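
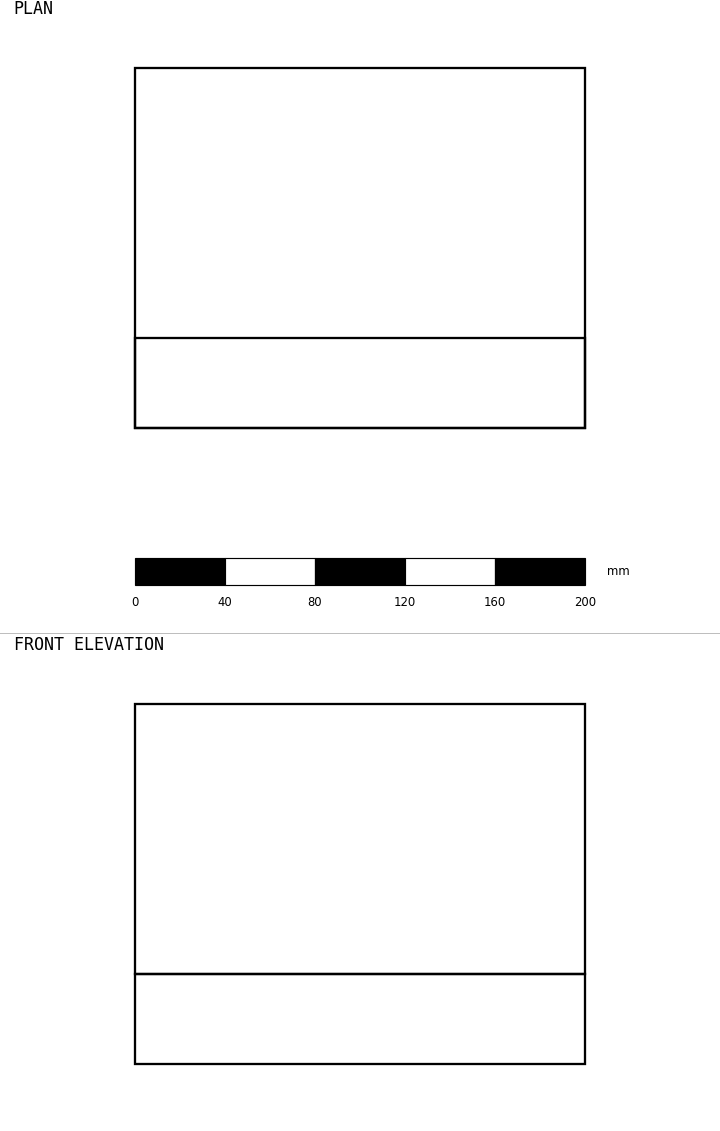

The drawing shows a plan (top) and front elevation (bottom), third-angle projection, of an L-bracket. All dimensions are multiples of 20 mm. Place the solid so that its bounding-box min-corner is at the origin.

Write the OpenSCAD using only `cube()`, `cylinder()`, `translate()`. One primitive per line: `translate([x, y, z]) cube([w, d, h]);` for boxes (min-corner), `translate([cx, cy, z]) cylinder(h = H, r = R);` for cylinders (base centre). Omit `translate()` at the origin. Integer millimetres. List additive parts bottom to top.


cube([200, 160, 40]);
translate([0, 0, 40]) cube([200, 40, 120]);


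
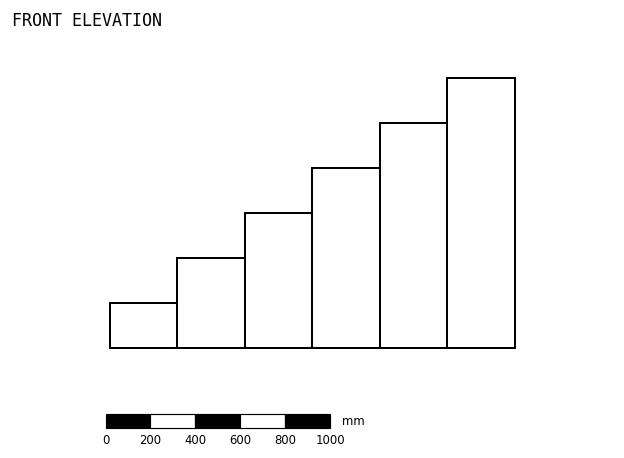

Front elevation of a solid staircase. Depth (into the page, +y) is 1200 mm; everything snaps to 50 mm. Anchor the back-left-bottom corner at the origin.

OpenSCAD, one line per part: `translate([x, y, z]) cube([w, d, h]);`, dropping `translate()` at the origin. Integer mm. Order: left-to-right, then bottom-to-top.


cube([300, 1200, 200]);
translate([300, 0, 0]) cube([300, 1200, 400]);
translate([600, 0, 0]) cube([300, 1200, 600]);
translate([900, 0, 0]) cube([300, 1200, 800]);
translate([1200, 0, 0]) cube([300, 1200, 1000]);
translate([1500, 0, 0]) cube([300, 1200, 1200]);


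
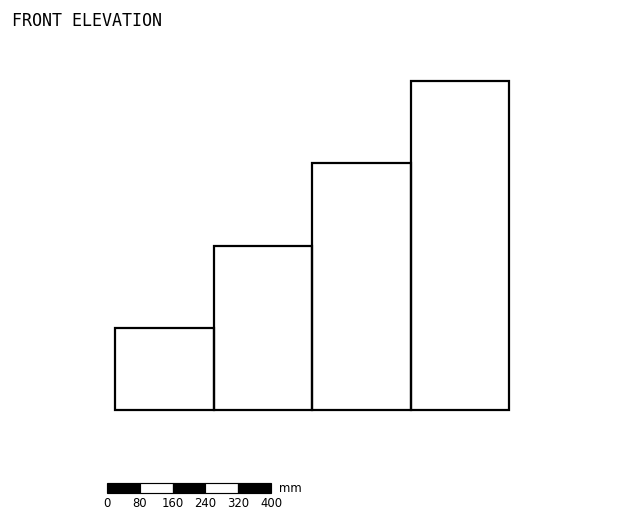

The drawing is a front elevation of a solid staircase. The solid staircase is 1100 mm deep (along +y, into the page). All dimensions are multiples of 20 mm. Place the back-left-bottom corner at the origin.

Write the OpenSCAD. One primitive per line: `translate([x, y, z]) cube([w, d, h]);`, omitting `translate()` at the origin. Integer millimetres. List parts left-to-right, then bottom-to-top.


cube([240, 1100, 200]);
translate([240, 0, 0]) cube([240, 1100, 400]);
translate([480, 0, 0]) cube([240, 1100, 600]);
translate([720, 0, 0]) cube([240, 1100, 800]);


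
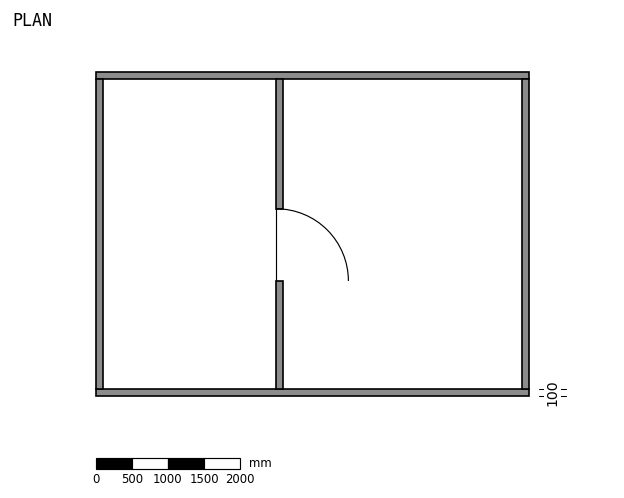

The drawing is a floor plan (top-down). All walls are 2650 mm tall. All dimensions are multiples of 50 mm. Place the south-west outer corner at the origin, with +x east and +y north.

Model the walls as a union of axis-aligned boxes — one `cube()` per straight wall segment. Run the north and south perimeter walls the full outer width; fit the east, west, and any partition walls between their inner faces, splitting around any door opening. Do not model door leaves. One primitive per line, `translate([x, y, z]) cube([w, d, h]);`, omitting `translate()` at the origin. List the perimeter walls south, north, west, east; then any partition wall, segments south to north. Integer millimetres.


cube([6000, 100, 2650]);
translate([0, 4400, 0]) cube([6000, 100, 2650]);
translate([0, 100, 0]) cube([100, 4300, 2650]);
translate([5900, 100, 0]) cube([100, 4300, 2650]);
translate([2500, 100, 0]) cube([100, 1500, 2650]);
translate([2500, 2600, 0]) cube([100, 1800, 2650]);


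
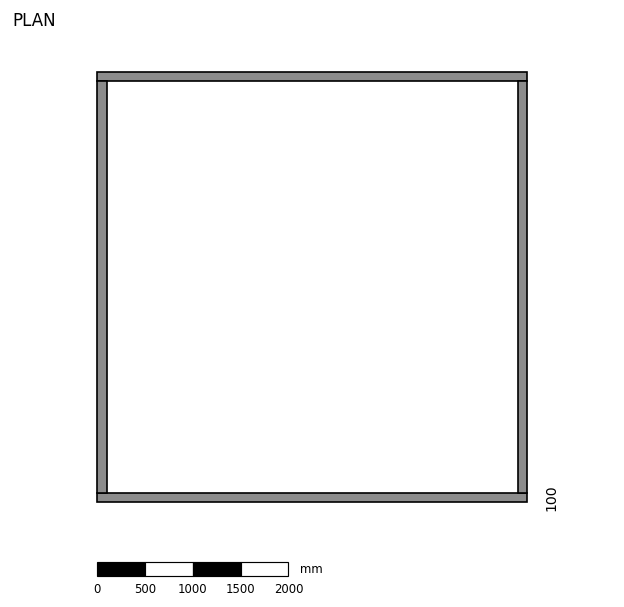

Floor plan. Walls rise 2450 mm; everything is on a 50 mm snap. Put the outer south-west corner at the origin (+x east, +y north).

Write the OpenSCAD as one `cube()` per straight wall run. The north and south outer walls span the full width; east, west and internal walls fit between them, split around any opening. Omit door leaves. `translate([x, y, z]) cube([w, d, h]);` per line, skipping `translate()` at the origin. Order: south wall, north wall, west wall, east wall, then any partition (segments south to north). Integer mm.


cube([4500, 100, 2450]);
translate([0, 4400, 0]) cube([4500, 100, 2450]);
translate([0, 100, 0]) cube([100, 4300, 2450]);
translate([4400, 100, 0]) cube([100, 4300, 2450]);


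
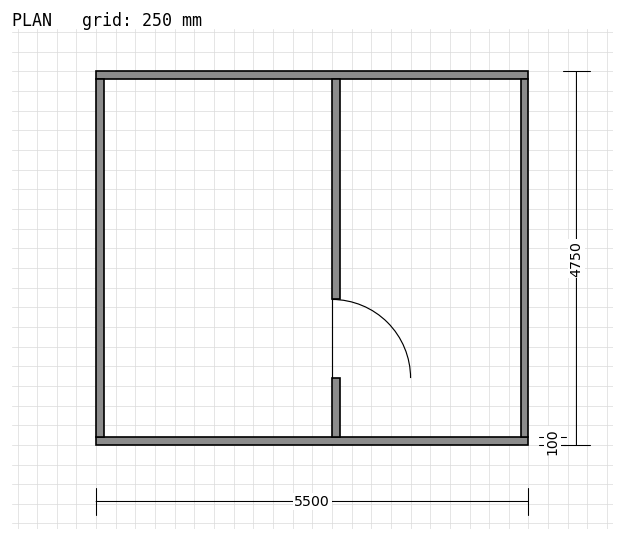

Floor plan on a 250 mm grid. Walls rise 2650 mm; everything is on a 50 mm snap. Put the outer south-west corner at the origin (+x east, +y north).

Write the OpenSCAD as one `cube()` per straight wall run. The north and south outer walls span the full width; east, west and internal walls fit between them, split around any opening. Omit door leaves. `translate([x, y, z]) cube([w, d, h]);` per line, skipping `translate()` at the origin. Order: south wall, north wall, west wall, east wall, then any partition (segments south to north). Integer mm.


cube([5500, 100, 2650]);
translate([0, 4650, 0]) cube([5500, 100, 2650]);
translate([0, 100, 0]) cube([100, 4550, 2650]);
translate([5400, 100, 0]) cube([100, 4550, 2650]);
translate([3000, 100, 0]) cube([100, 750, 2650]);
translate([3000, 1850, 0]) cube([100, 2800, 2650]);


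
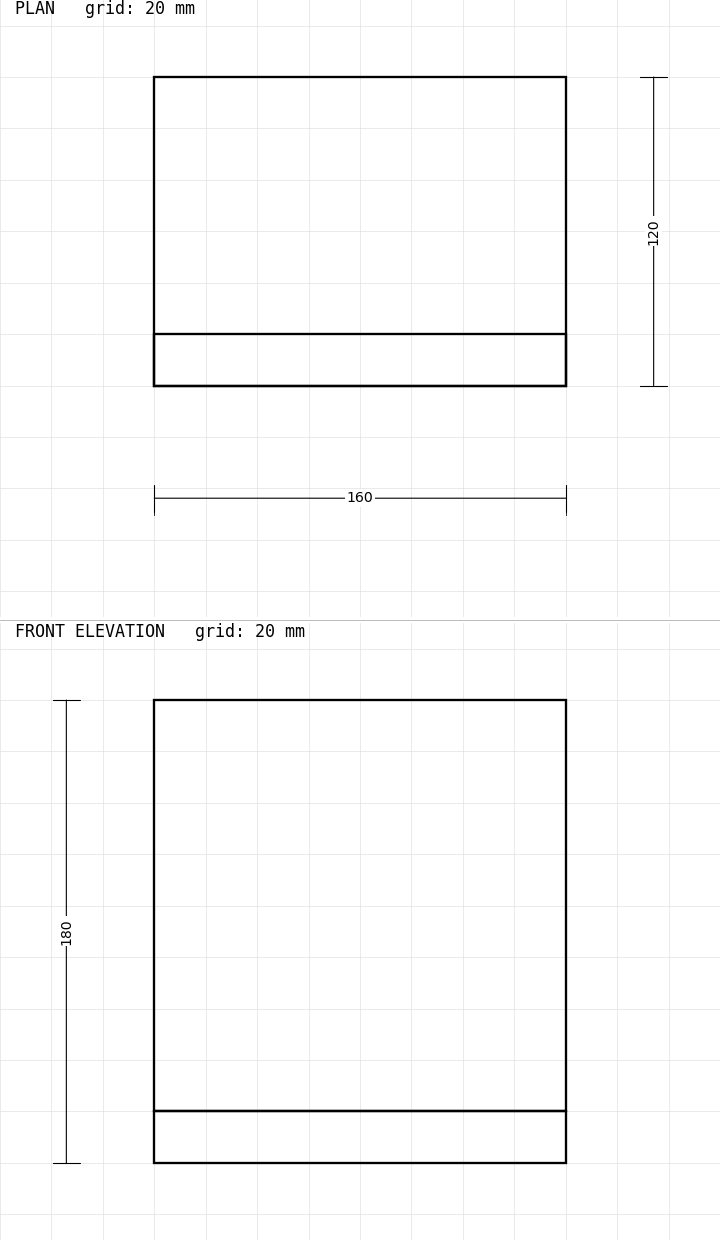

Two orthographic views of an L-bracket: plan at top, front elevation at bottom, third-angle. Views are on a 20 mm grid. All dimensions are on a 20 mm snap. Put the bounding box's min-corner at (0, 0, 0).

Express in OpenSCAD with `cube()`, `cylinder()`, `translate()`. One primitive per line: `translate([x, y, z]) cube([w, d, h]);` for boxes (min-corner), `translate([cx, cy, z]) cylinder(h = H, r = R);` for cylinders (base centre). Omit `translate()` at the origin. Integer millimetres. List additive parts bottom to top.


cube([160, 120, 20]);
translate([0, 0, 20]) cube([160, 20, 160]);


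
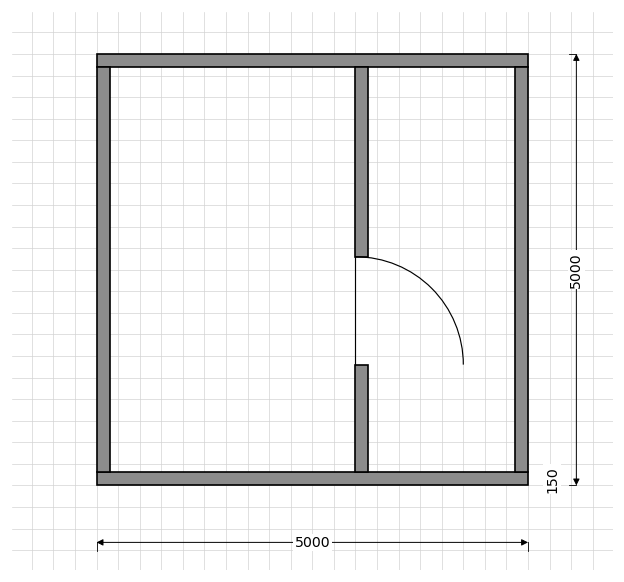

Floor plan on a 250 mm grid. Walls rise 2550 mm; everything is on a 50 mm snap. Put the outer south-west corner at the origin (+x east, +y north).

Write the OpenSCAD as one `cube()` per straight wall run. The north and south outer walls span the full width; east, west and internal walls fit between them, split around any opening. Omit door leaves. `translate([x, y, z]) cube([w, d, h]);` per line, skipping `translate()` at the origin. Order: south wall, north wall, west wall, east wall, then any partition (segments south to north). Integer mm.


cube([5000, 150, 2550]);
translate([0, 4850, 0]) cube([5000, 150, 2550]);
translate([0, 150, 0]) cube([150, 4700, 2550]);
translate([4850, 150, 0]) cube([150, 4700, 2550]);
translate([3000, 150, 0]) cube([150, 1250, 2550]);
translate([3000, 2650, 0]) cube([150, 2200, 2550]);


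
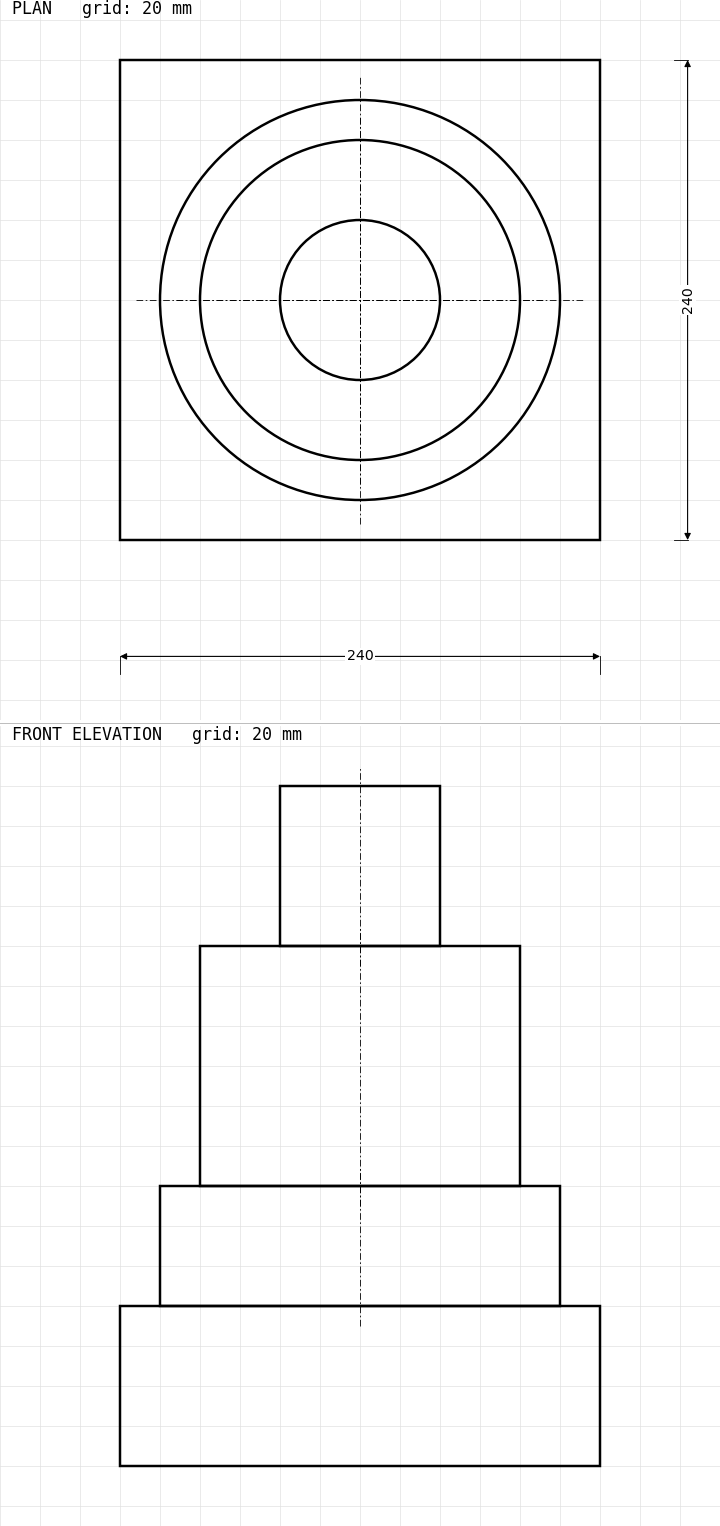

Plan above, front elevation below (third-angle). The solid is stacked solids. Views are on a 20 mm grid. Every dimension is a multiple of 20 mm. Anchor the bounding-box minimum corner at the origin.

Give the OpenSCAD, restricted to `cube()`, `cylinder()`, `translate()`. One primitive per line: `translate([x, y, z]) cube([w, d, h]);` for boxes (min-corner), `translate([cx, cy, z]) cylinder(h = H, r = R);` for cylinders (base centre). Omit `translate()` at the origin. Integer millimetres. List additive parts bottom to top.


cube([240, 240, 80]);
translate([120, 120, 80]) cylinder(h = 60, r = 100);
translate([120, 120, 140]) cylinder(h = 120, r = 80);
translate([120, 120, 260]) cylinder(h = 80, r = 40);


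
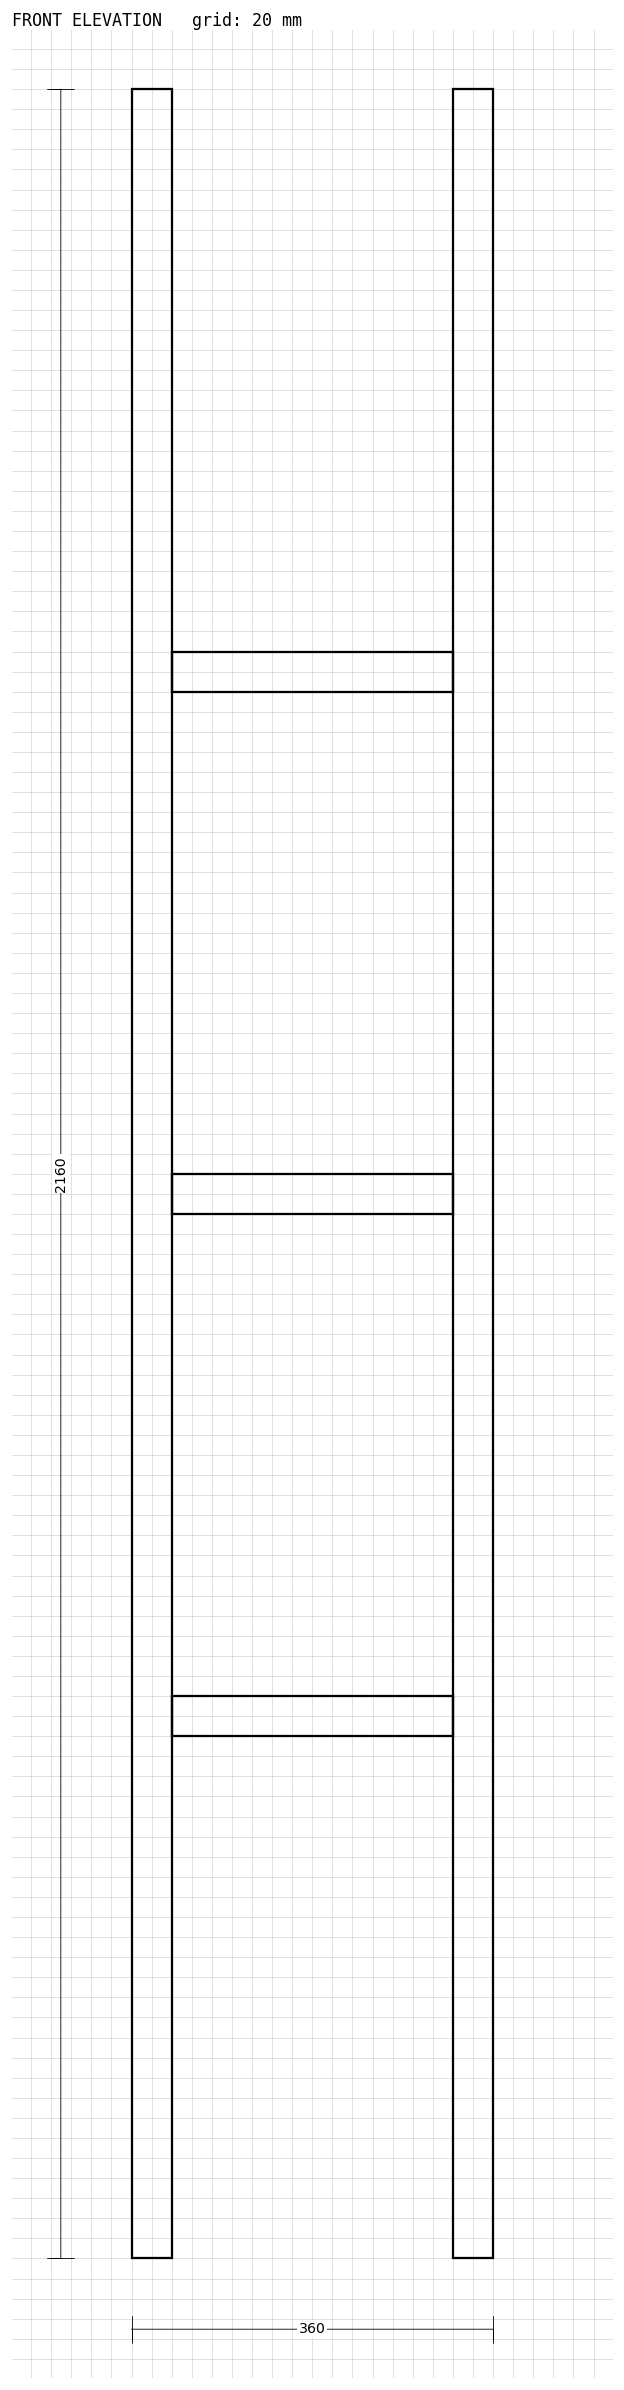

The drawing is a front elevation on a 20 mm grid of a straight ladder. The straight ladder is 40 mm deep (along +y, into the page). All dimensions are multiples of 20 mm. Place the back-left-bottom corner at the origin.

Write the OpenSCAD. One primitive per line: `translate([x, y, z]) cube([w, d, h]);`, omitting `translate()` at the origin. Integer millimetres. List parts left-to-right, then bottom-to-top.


cube([40, 40, 2160]);
translate([40, 0, 520]) cube([280, 40, 40]);
translate([40, 0, 1040]) cube([280, 40, 40]);
translate([40, 0, 1560]) cube([280, 40, 40]);
translate([320, 0, 0]) cube([40, 40, 2160]);


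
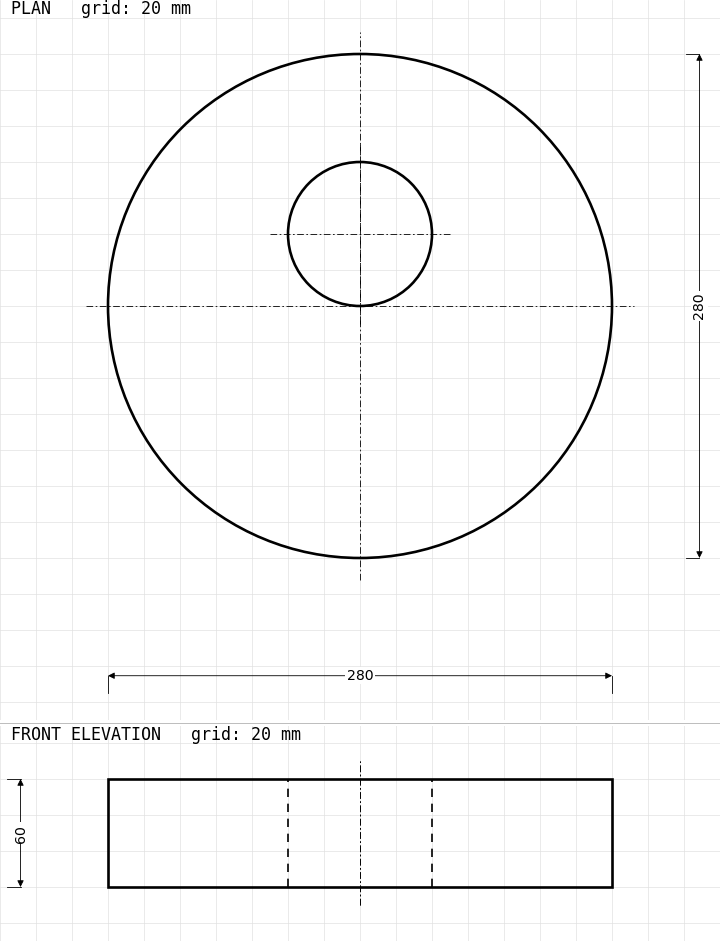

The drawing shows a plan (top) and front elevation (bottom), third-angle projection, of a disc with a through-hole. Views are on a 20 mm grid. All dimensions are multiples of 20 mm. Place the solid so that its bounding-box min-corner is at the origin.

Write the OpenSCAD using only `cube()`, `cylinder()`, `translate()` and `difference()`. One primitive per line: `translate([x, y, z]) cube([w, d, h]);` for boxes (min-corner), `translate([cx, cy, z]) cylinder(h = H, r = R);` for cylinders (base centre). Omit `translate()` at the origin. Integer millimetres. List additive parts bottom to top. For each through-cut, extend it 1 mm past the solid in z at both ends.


difference() {
  translate([140, 140, 0]) cylinder(h = 60, r = 140);
  translate([140, 180, -1]) cylinder(h = 62, r = 40);
}


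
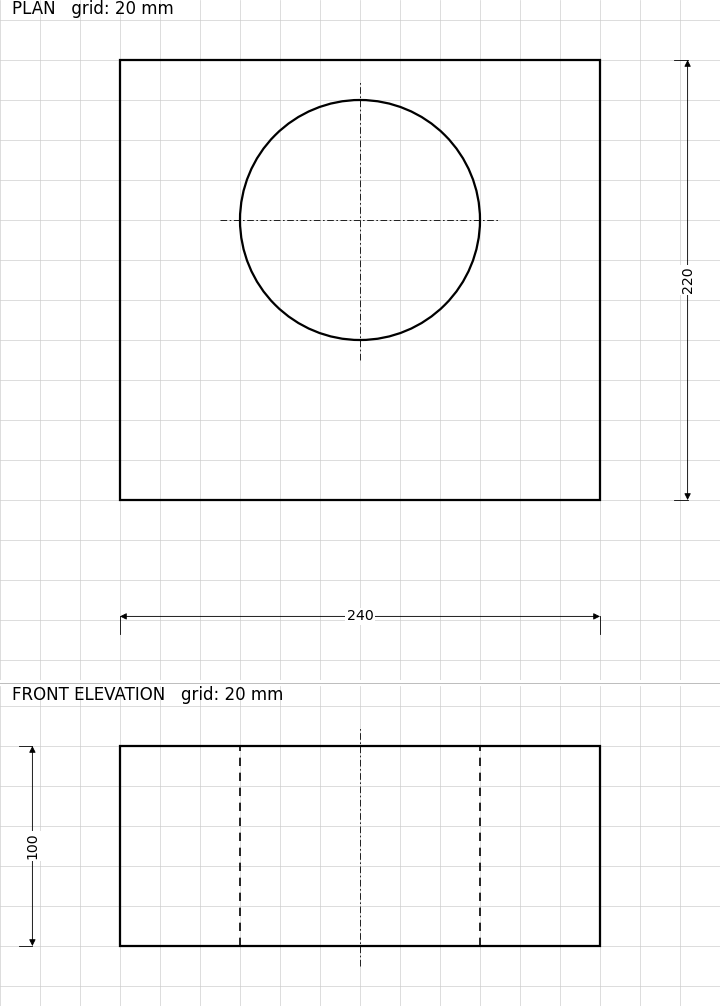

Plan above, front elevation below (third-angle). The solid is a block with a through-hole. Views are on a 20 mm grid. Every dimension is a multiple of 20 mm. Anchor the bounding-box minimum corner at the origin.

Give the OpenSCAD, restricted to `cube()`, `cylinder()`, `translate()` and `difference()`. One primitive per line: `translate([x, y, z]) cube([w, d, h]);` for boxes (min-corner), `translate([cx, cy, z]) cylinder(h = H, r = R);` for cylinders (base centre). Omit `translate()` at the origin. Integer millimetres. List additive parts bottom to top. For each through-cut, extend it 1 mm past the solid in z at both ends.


difference() {
  cube([240, 220, 100]);
  translate([120, 140, -1]) cylinder(h = 102, r = 60);
}


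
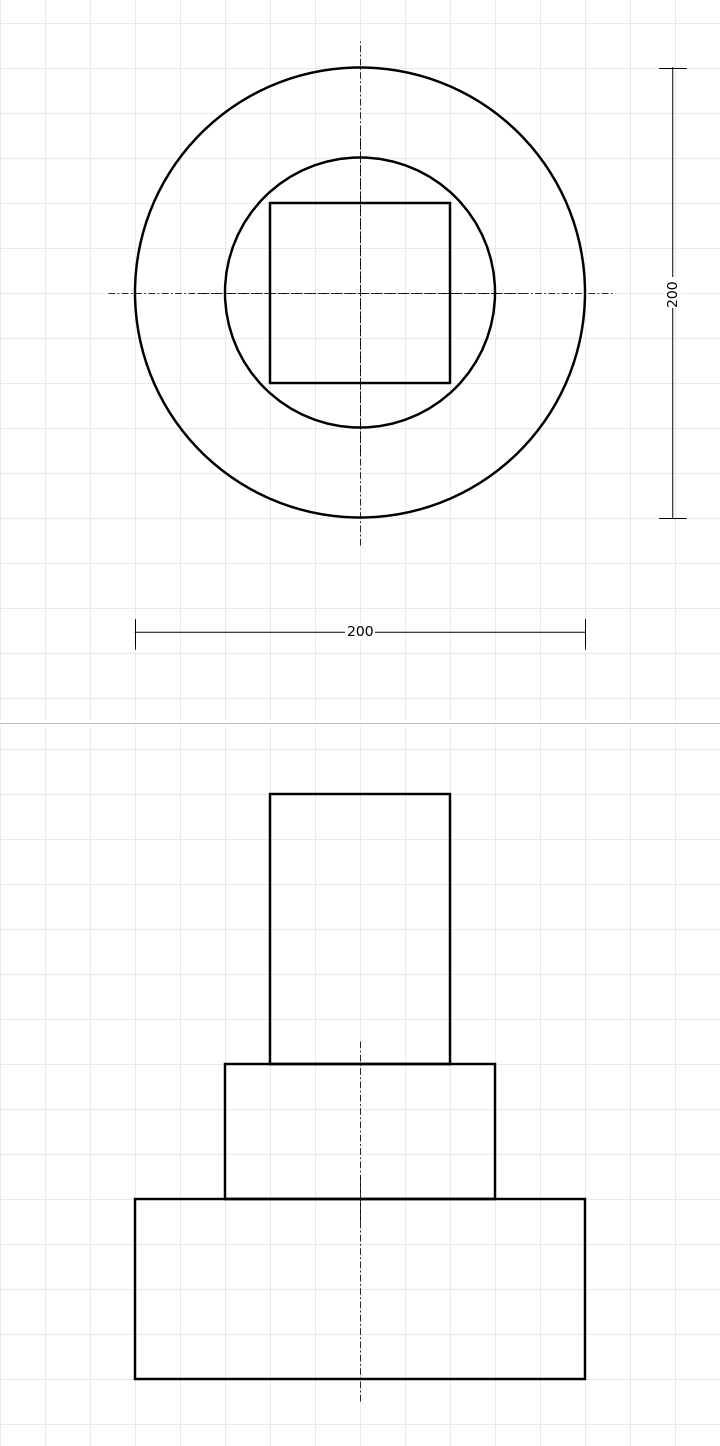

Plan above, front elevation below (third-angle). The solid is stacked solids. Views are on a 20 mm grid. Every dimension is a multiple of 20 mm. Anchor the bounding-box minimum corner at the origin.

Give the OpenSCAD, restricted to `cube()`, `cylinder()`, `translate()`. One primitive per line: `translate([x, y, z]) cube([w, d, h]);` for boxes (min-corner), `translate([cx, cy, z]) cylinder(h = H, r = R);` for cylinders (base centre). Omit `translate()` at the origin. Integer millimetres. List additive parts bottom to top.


translate([100, 100, 0]) cylinder(h = 80, r = 100);
translate([100, 100, 80]) cylinder(h = 60, r = 60);
translate([60, 60, 140]) cube([80, 80, 120]);


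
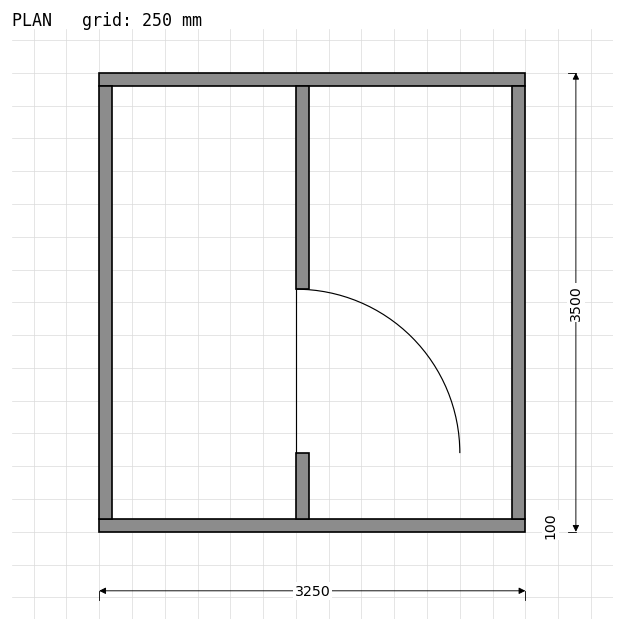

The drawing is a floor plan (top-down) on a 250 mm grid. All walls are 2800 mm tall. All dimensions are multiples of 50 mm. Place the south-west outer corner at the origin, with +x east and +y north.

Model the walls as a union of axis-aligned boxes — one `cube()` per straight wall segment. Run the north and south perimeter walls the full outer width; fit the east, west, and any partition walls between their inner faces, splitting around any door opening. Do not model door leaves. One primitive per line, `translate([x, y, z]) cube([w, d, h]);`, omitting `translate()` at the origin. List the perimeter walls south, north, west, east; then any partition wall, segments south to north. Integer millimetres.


cube([3250, 100, 2800]);
translate([0, 3400, 0]) cube([3250, 100, 2800]);
translate([0, 100, 0]) cube([100, 3300, 2800]);
translate([3150, 100, 0]) cube([100, 3300, 2800]);
translate([1500, 100, 0]) cube([100, 500, 2800]);
translate([1500, 1850, 0]) cube([100, 1550, 2800]);


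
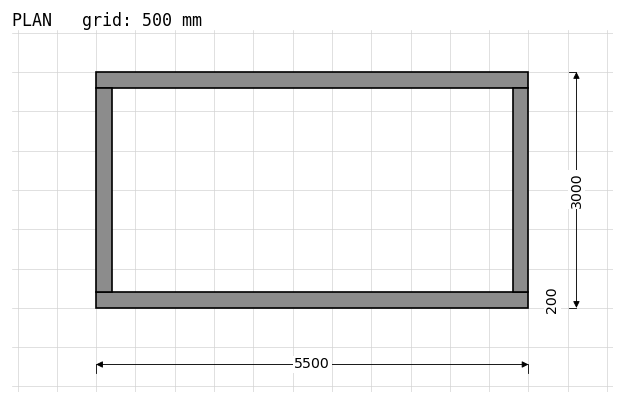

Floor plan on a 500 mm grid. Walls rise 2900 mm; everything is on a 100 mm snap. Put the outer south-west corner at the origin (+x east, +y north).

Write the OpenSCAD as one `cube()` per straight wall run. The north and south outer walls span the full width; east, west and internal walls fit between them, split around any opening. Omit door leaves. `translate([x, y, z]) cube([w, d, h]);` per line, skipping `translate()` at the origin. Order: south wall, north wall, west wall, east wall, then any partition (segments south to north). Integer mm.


cube([5500, 200, 2900]);
translate([0, 2800, 0]) cube([5500, 200, 2900]);
translate([0, 200, 0]) cube([200, 2600, 2900]);
translate([5300, 200, 0]) cube([200, 2600, 2900]);


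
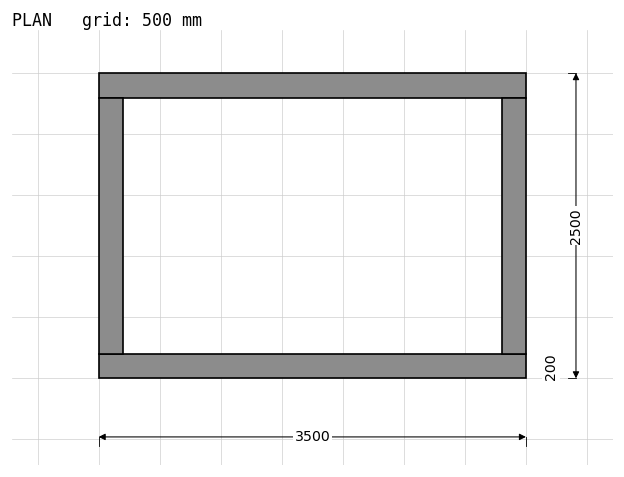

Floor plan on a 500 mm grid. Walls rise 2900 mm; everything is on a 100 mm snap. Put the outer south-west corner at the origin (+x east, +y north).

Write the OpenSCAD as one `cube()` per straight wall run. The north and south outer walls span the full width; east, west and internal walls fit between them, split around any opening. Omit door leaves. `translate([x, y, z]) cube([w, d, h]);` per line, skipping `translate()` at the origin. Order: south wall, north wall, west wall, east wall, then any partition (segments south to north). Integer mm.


cube([3500, 200, 2900]);
translate([0, 2300, 0]) cube([3500, 200, 2900]);
translate([0, 200, 0]) cube([200, 2100, 2900]);
translate([3300, 200, 0]) cube([200, 2100, 2900]);


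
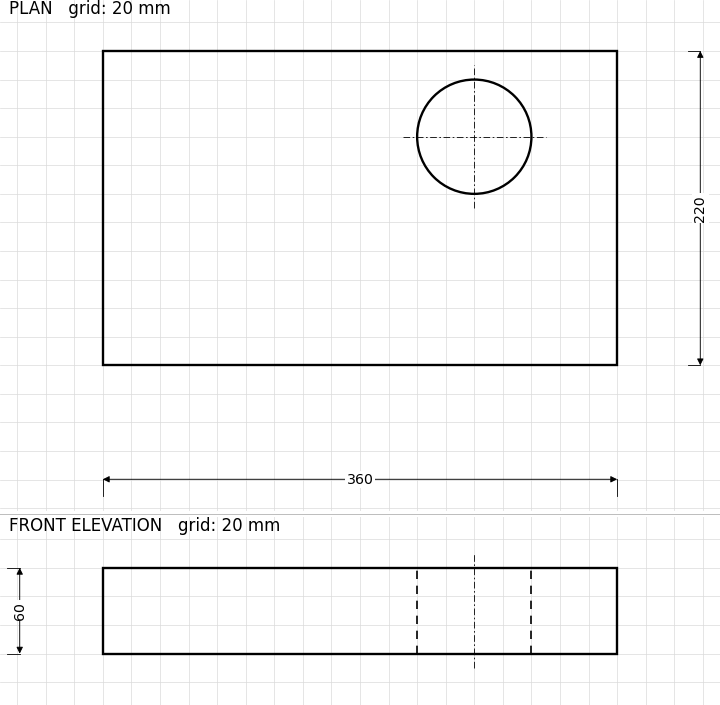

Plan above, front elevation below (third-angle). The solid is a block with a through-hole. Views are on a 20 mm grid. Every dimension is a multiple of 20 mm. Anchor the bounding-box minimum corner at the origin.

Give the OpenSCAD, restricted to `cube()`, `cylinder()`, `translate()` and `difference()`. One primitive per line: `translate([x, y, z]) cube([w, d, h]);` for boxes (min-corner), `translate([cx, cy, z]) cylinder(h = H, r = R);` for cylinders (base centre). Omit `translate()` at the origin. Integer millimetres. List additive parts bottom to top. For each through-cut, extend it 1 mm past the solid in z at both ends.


difference() {
  cube([360, 220, 60]);
  translate([260, 160, -1]) cylinder(h = 62, r = 40);
}


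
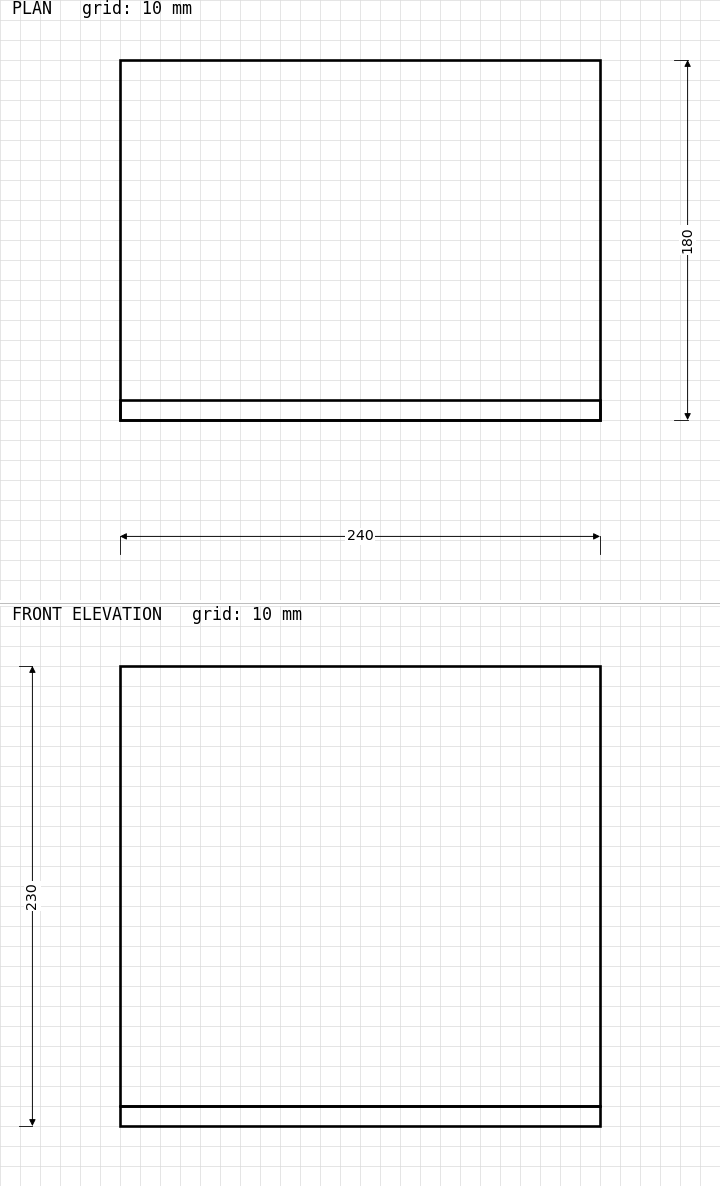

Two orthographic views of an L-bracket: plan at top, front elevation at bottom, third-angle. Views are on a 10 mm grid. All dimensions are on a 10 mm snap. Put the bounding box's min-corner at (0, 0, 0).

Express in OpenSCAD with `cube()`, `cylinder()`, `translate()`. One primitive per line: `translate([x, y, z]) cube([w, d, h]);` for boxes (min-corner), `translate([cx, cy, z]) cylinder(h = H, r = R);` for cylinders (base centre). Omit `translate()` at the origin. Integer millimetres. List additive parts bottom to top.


cube([240, 180, 10]);
translate([0, 0, 10]) cube([240, 10, 220]);


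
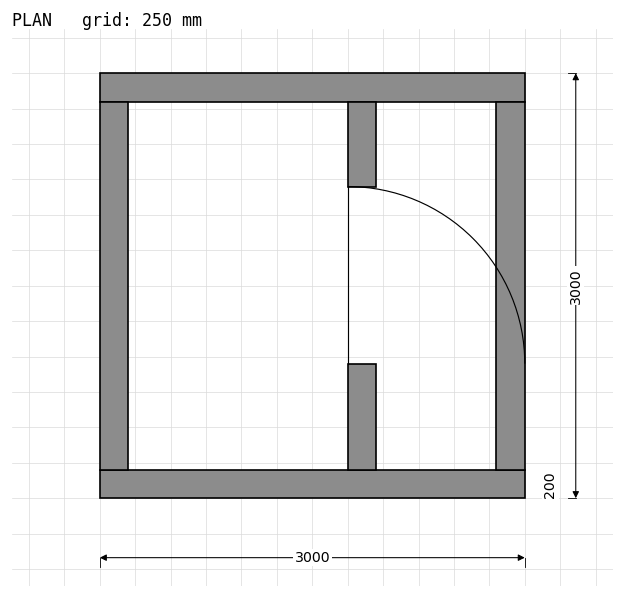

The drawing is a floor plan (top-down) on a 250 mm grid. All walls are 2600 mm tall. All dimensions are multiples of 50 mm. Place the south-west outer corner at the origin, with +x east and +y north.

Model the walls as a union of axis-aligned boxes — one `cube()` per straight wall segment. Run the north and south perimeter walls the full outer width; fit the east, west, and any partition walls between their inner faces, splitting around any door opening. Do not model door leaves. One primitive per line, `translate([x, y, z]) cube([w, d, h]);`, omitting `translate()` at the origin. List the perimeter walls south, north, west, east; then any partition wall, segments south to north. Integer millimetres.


cube([3000, 200, 2600]);
translate([0, 2800, 0]) cube([3000, 200, 2600]);
translate([0, 200, 0]) cube([200, 2600, 2600]);
translate([2800, 200, 0]) cube([200, 2600, 2600]);
translate([1750, 200, 0]) cube([200, 750, 2600]);
translate([1750, 2200, 0]) cube([200, 600, 2600]);


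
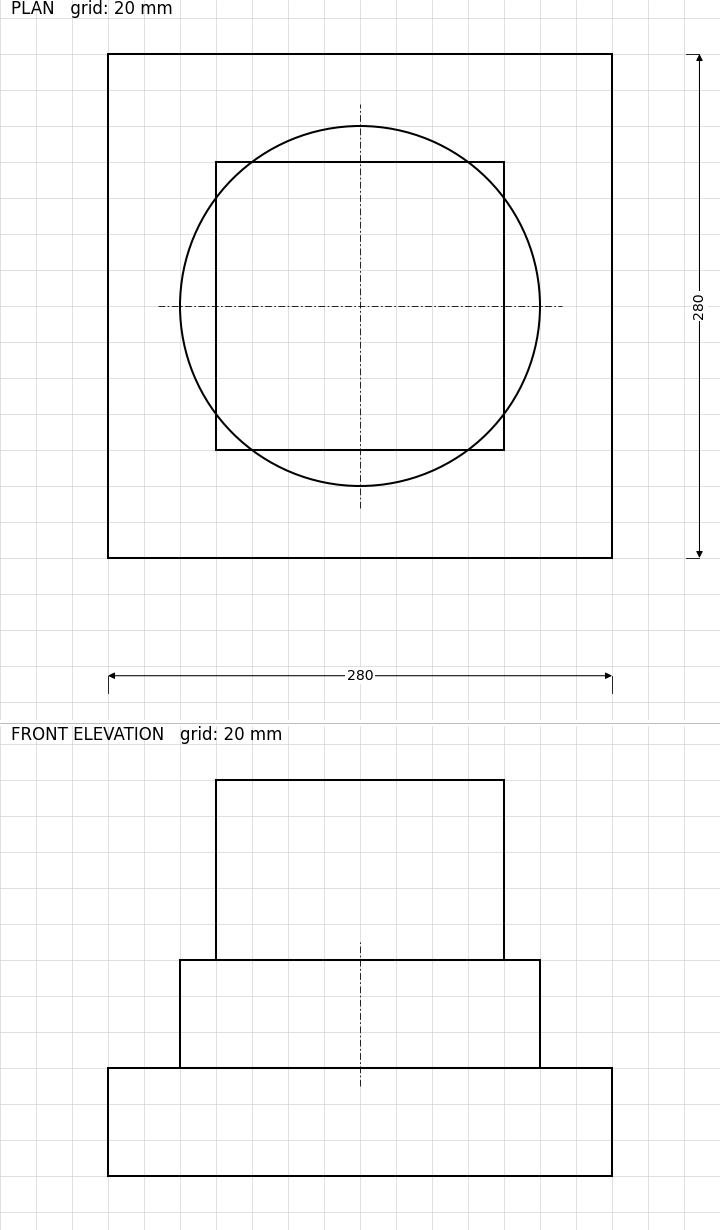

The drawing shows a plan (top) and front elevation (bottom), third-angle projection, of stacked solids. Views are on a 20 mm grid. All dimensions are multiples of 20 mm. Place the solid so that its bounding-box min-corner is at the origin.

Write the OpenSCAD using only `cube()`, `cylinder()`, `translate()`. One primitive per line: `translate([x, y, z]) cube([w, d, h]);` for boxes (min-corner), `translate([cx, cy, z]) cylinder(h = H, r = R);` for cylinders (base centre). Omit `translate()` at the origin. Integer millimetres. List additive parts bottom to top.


cube([280, 280, 60]);
translate([140, 140, 60]) cylinder(h = 60, r = 100);
translate([60, 60, 120]) cube([160, 160, 100]);


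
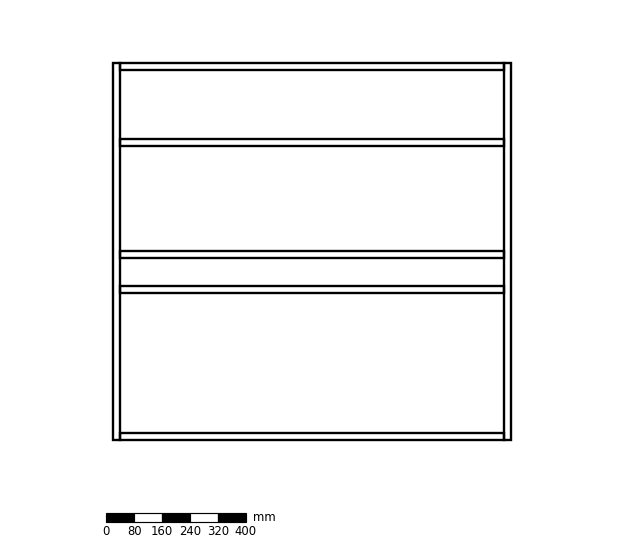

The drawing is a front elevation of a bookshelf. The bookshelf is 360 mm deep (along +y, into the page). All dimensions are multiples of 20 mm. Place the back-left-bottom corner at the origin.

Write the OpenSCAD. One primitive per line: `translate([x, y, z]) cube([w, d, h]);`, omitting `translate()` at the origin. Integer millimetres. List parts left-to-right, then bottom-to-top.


cube([20, 360, 1080]);
translate([20, 0, 0]) cube([1100, 360, 20]);
translate([20, 0, 420]) cube([1100, 360, 20]);
translate([20, 0, 520]) cube([1100, 360, 20]);
translate([20, 0, 840]) cube([1100, 360, 20]);
translate([20, 0, 1060]) cube([1100, 360, 20]);
translate([1120, 0, 0]) cube([20, 360, 1080]);


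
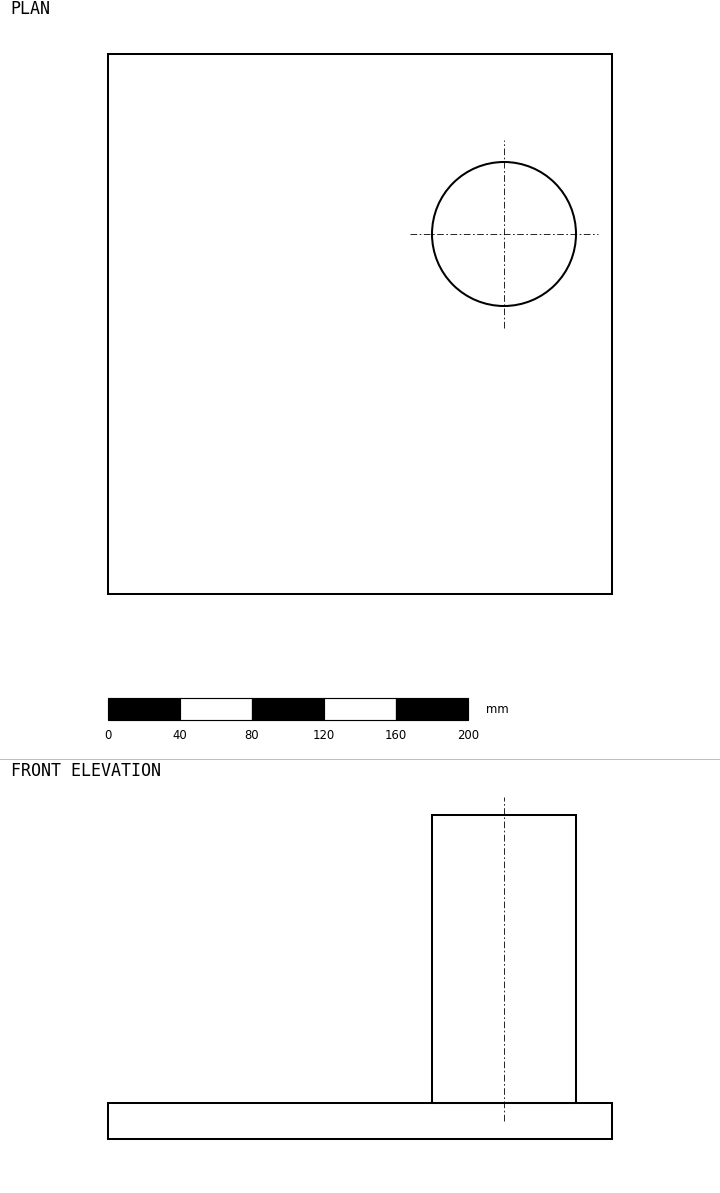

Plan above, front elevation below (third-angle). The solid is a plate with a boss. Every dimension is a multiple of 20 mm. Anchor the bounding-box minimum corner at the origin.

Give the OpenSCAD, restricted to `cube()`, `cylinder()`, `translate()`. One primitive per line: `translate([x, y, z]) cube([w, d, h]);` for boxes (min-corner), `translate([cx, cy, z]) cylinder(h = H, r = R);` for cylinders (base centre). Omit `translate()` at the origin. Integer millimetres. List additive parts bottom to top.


cube([280, 300, 20]);
translate([220, 200, 20]) cylinder(h = 160, r = 40);


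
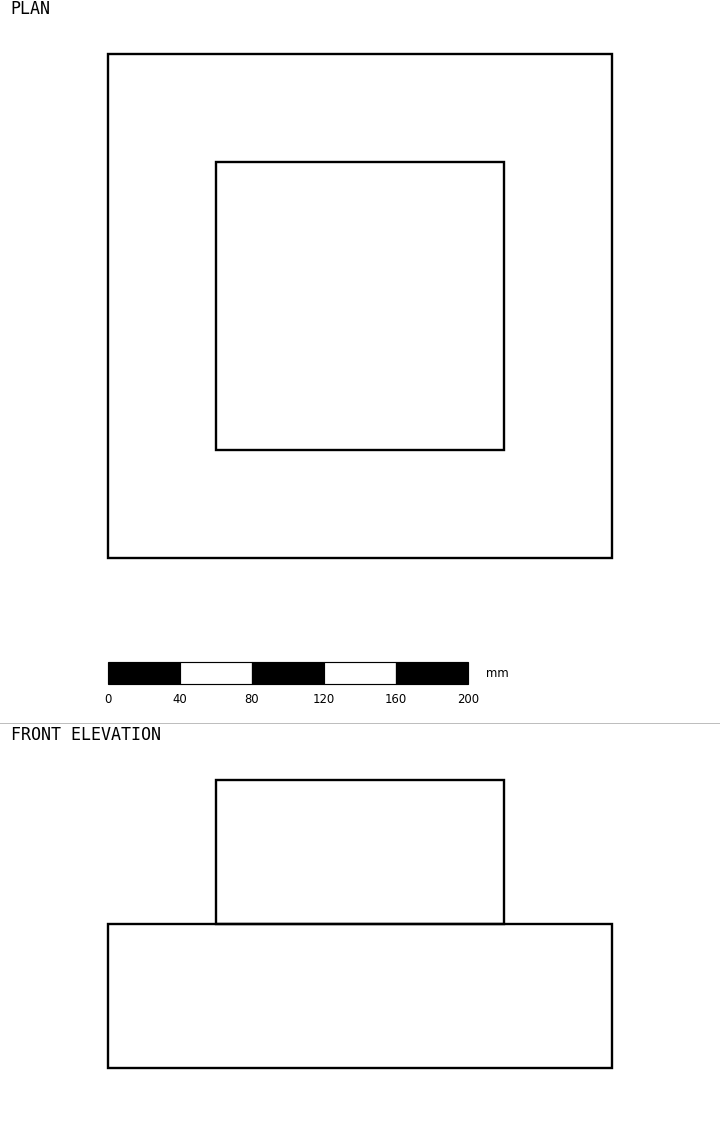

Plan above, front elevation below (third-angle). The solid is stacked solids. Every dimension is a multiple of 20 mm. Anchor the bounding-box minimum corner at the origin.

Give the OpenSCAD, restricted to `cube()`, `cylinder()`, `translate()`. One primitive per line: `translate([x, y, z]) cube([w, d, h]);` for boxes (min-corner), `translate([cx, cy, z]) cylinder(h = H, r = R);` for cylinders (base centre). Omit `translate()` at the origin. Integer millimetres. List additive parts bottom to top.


cube([280, 280, 80]);
translate([60, 60, 80]) cube([160, 160, 80]);


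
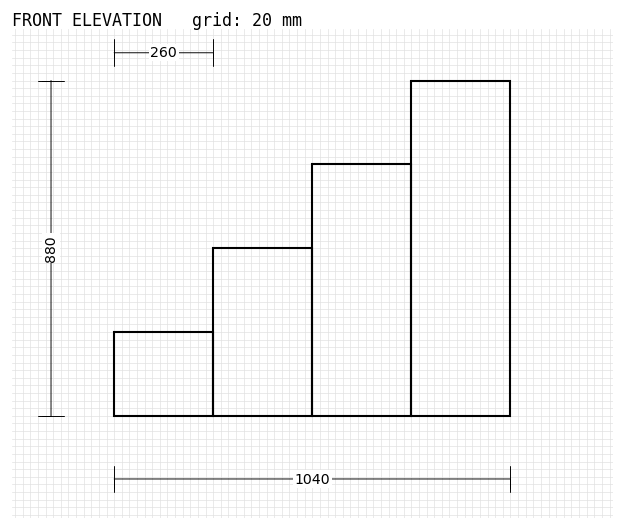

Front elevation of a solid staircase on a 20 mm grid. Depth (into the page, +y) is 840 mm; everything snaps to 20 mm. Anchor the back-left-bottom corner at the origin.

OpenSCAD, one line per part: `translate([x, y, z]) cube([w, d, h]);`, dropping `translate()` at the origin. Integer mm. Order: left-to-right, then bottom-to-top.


cube([260, 840, 220]);
translate([260, 0, 0]) cube([260, 840, 440]);
translate([520, 0, 0]) cube([260, 840, 660]);
translate([780, 0, 0]) cube([260, 840, 880]);


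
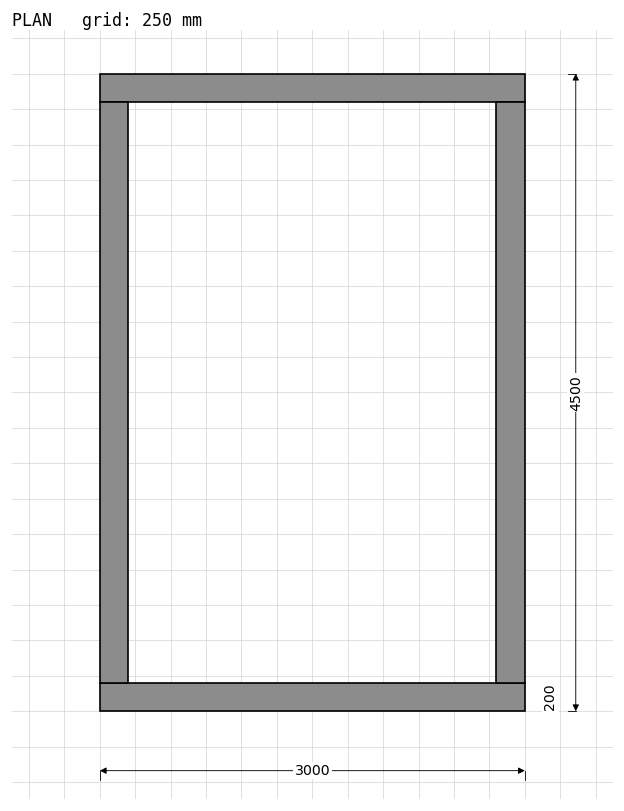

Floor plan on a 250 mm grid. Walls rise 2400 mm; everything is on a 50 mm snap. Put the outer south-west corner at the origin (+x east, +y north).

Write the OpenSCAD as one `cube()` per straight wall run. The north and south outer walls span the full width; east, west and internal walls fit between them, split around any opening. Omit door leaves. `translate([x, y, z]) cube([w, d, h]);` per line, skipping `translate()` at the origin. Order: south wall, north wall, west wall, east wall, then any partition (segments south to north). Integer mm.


cube([3000, 200, 2400]);
translate([0, 4300, 0]) cube([3000, 200, 2400]);
translate([0, 200, 0]) cube([200, 4100, 2400]);
translate([2800, 200, 0]) cube([200, 4100, 2400]);


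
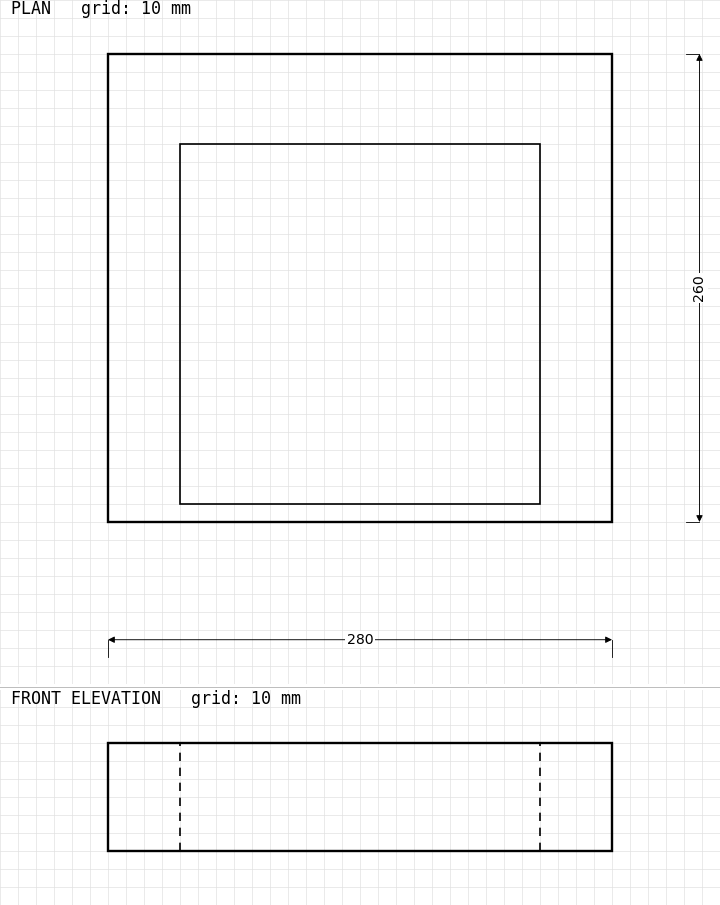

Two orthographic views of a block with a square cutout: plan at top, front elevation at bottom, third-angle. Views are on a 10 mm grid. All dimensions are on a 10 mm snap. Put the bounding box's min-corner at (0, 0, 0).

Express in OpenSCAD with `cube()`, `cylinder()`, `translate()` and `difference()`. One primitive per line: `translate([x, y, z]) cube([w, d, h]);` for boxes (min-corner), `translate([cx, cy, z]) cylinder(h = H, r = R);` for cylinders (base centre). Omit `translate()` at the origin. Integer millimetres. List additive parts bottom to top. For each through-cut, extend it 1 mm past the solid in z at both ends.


difference() {
  cube([280, 260, 60]);
  translate([40, 10, -1]) cube([200, 200, 62]);
}


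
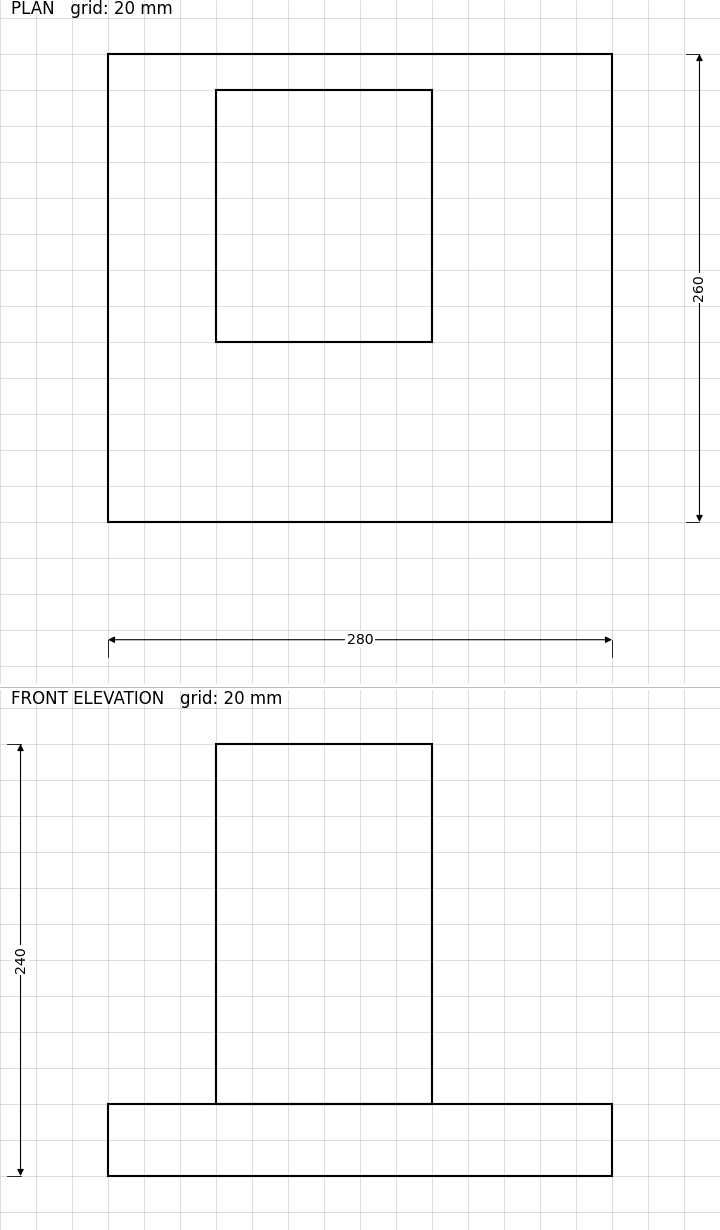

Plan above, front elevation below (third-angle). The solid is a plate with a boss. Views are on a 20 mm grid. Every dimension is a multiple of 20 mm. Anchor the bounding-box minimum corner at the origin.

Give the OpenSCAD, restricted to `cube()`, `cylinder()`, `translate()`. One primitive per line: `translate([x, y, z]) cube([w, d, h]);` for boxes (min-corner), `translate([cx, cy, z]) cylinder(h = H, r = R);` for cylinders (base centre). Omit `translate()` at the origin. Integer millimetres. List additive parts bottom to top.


cube([280, 260, 40]);
translate([60, 100, 40]) cube([120, 140, 200]);


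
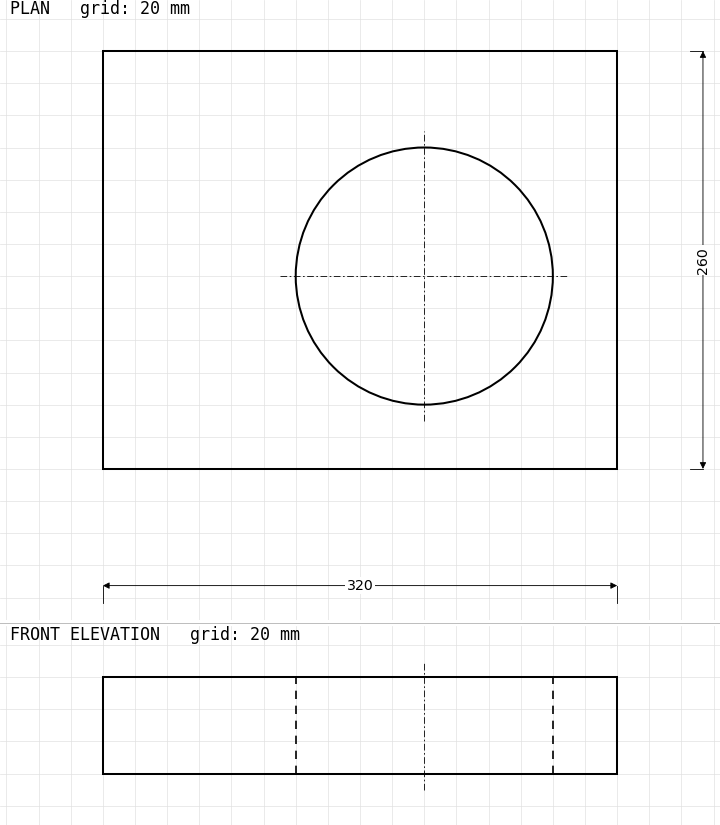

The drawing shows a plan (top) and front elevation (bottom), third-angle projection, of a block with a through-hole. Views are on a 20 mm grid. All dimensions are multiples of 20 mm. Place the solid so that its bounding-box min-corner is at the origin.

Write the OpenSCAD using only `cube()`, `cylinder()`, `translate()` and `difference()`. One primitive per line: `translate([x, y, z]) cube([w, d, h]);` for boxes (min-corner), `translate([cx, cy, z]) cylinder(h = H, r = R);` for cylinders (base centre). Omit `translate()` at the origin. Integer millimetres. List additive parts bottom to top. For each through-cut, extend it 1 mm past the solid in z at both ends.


difference() {
  cube([320, 260, 60]);
  translate([200, 120, -1]) cylinder(h = 62, r = 80);
}


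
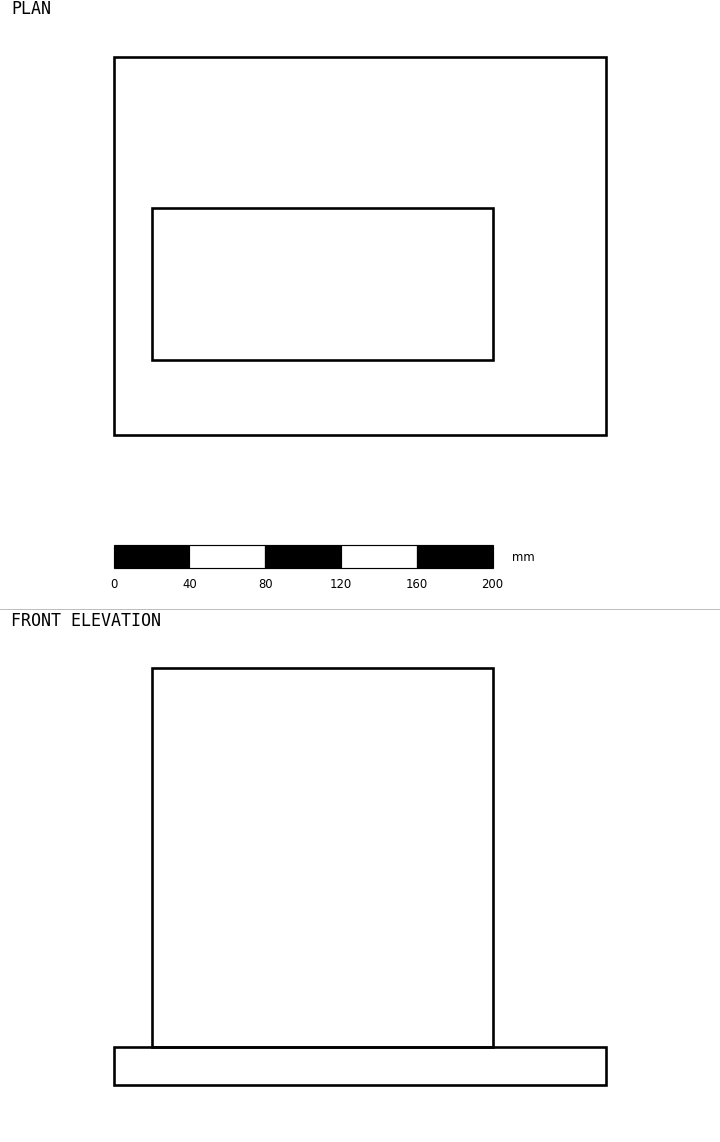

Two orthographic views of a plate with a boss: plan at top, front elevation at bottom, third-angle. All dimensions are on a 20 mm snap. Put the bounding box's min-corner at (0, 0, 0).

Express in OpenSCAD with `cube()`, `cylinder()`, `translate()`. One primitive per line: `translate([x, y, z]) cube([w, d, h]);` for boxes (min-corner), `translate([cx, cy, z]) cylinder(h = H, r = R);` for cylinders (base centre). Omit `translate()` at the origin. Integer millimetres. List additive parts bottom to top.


cube([260, 200, 20]);
translate([20, 40, 20]) cube([180, 80, 200]);


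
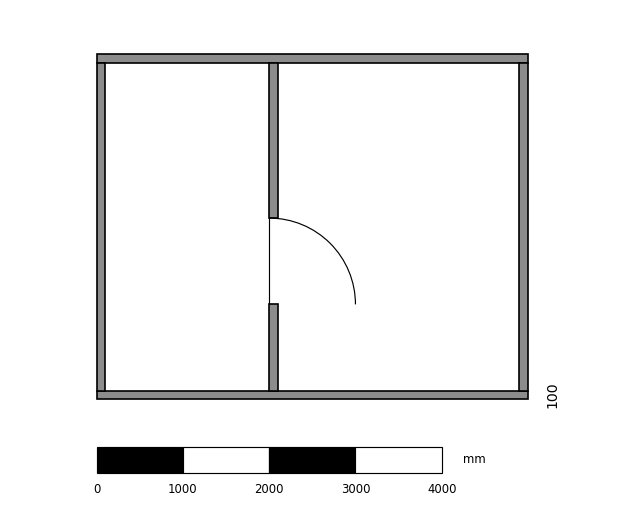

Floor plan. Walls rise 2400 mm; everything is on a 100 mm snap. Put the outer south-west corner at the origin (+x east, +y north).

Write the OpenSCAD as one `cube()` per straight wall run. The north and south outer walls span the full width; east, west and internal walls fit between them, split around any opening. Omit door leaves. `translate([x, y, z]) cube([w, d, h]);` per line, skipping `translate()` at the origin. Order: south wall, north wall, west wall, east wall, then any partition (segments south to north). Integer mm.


cube([5000, 100, 2400]);
translate([0, 3900, 0]) cube([5000, 100, 2400]);
translate([0, 100, 0]) cube([100, 3800, 2400]);
translate([4900, 100, 0]) cube([100, 3800, 2400]);
translate([2000, 100, 0]) cube([100, 1000, 2400]);
translate([2000, 2100, 0]) cube([100, 1800, 2400]);


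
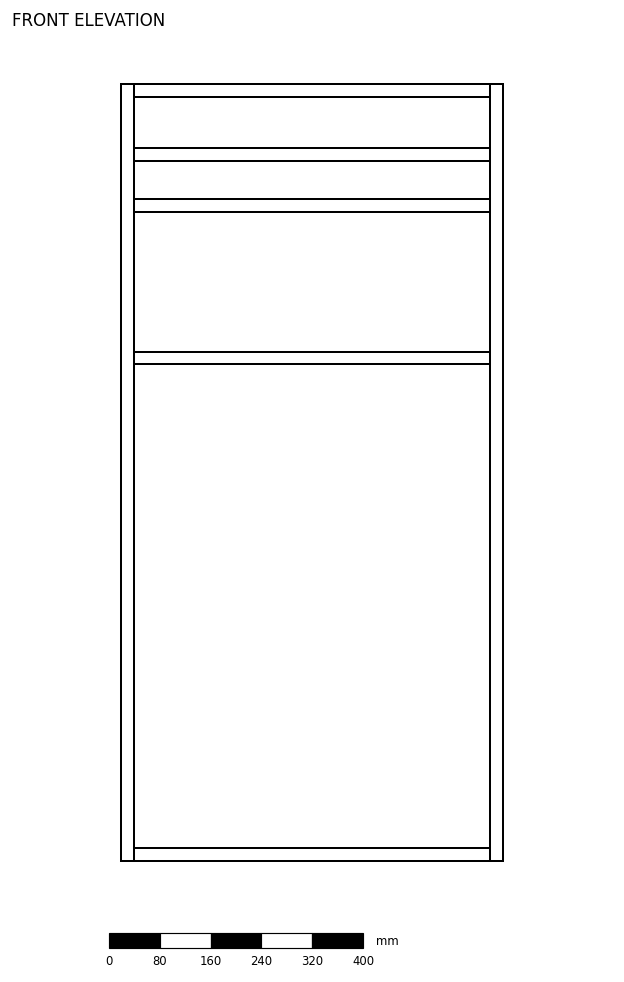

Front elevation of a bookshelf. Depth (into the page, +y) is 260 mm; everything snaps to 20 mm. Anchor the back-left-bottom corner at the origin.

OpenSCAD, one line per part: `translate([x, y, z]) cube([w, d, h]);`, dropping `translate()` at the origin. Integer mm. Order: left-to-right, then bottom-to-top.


cube([20, 260, 1220]);
translate([20, 0, 0]) cube([560, 260, 20]);
translate([20, 0, 780]) cube([560, 260, 20]);
translate([20, 0, 1020]) cube([560, 260, 20]);
translate([20, 0, 1100]) cube([560, 260, 20]);
translate([20, 0, 1200]) cube([560, 260, 20]);
translate([580, 0, 0]) cube([20, 260, 1220]);


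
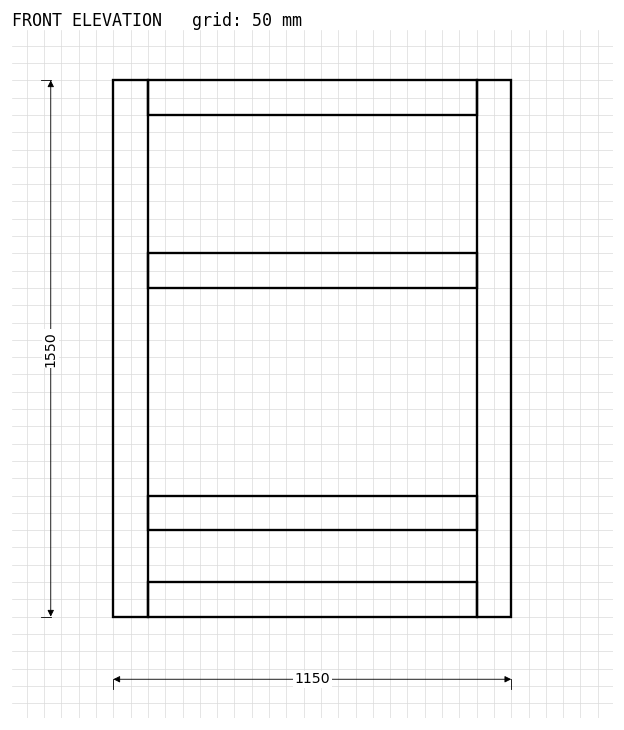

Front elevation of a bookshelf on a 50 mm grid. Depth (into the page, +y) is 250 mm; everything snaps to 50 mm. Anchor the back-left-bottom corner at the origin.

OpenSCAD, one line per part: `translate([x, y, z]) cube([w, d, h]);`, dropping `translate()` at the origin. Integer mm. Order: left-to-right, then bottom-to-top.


cube([100, 250, 1550]);
translate([100, 0, 0]) cube([950, 250, 100]);
translate([100, 0, 250]) cube([950, 250, 100]);
translate([100, 0, 950]) cube([950, 250, 100]);
translate([100, 0, 1450]) cube([950, 250, 100]);
translate([1050, 0, 0]) cube([100, 250, 1550]);


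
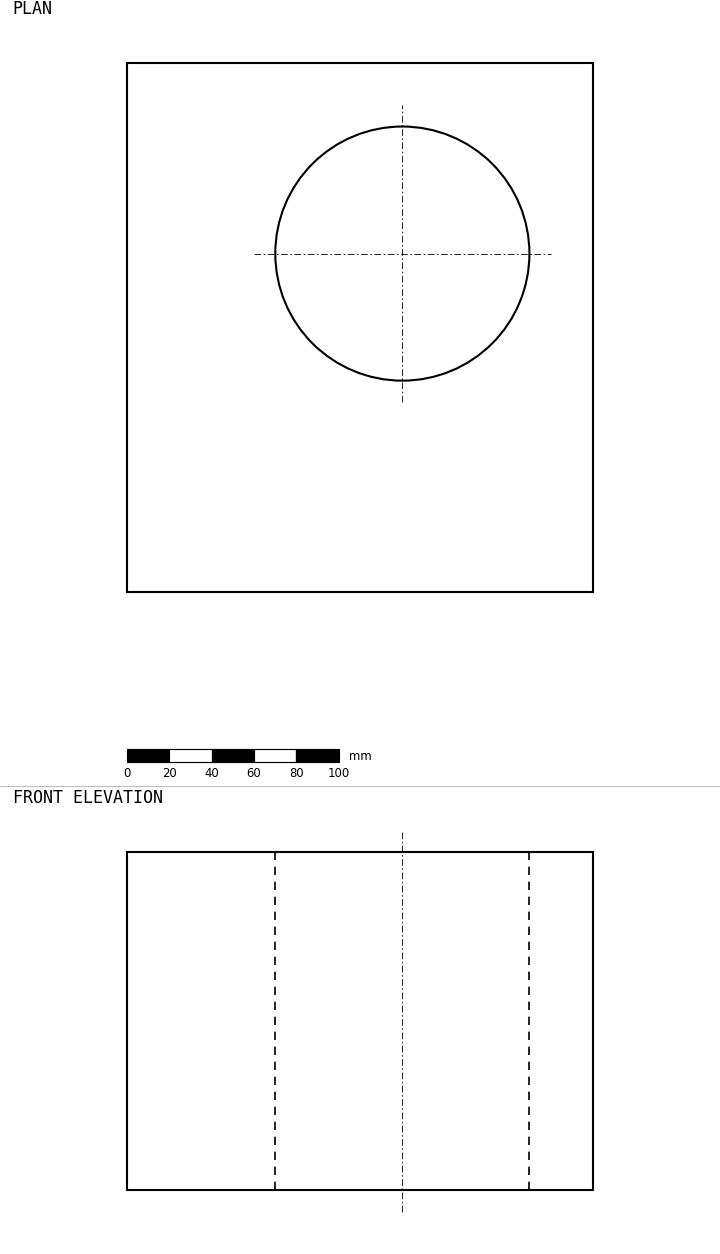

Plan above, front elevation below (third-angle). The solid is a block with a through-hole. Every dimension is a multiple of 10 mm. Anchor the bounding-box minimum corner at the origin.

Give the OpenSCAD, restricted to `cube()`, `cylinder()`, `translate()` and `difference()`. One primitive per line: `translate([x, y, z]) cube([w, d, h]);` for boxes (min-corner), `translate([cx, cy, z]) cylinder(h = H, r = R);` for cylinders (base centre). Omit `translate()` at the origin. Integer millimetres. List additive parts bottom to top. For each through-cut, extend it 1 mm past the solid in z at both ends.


difference() {
  cube([220, 250, 160]);
  translate([130, 160, -1]) cylinder(h = 162, r = 60);
}


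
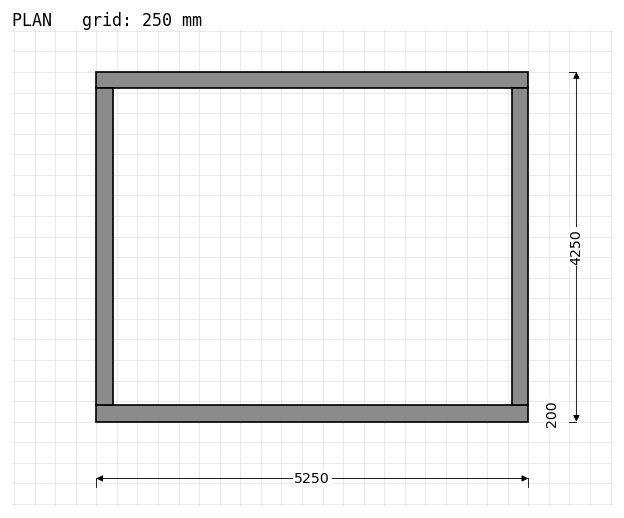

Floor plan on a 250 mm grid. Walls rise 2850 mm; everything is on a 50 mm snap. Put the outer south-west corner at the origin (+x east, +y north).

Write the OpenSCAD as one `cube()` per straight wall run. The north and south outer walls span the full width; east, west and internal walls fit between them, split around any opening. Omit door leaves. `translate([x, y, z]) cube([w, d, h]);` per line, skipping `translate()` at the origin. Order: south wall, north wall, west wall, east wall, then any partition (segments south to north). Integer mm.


cube([5250, 200, 2850]);
translate([0, 4050, 0]) cube([5250, 200, 2850]);
translate([0, 200, 0]) cube([200, 3850, 2850]);
translate([5050, 200, 0]) cube([200, 3850, 2850]);


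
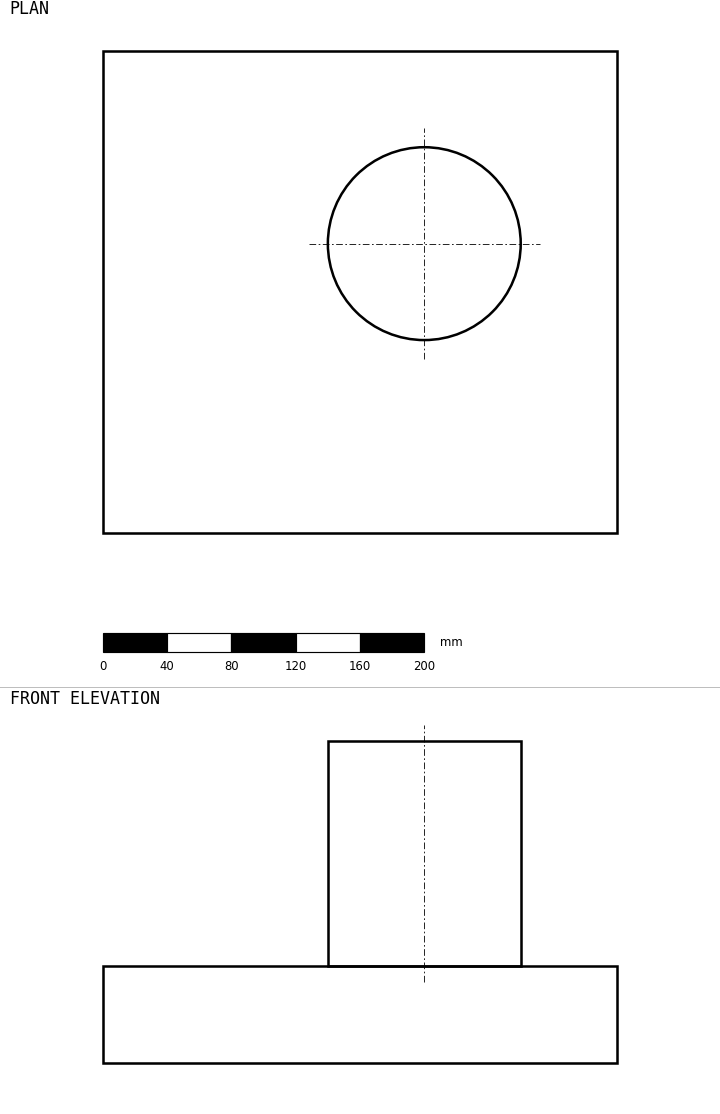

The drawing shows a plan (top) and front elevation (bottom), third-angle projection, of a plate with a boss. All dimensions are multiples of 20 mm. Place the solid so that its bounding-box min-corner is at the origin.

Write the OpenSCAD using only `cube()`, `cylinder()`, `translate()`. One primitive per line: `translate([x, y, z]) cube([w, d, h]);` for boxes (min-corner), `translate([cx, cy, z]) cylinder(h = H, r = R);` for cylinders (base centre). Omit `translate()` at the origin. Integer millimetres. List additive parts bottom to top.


cube([320, 300, 60]);
translate([200, 180, 60]) cylinder(h = 140, r = 60);


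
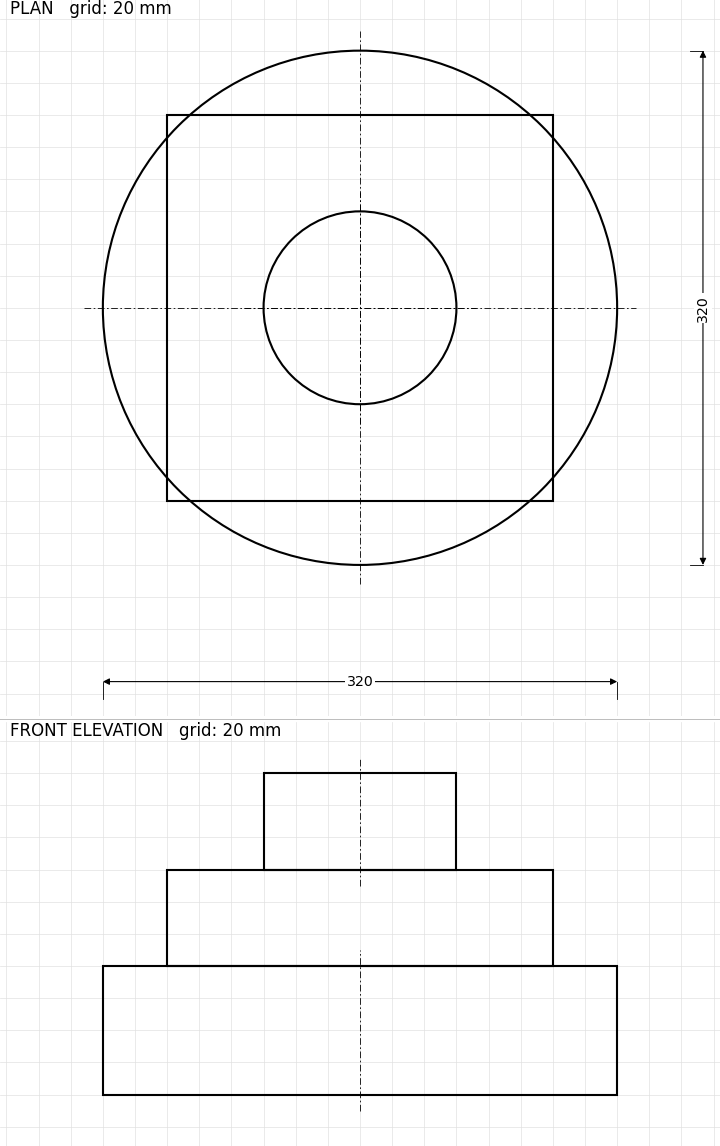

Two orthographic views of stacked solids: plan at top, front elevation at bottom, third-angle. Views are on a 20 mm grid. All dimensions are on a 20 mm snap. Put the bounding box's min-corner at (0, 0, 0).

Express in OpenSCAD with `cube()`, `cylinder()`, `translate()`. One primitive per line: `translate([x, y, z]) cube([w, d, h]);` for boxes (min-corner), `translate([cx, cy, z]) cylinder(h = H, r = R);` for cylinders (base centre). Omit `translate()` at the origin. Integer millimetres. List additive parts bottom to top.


translate([160, 160, 0]) cylinder(h = 80, r = 160);
translate([40, 40, 80]) cube([240, 240, 60]);
translate([160, 160, 140]) cylinder(h = 60, r = 60);
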